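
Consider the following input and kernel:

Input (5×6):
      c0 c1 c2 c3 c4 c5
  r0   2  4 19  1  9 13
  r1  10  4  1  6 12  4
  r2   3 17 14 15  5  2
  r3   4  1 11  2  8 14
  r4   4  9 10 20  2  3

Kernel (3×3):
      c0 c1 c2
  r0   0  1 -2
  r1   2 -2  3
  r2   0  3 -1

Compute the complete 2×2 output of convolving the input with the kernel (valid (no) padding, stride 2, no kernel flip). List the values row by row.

Output[0,0]: The receptive field on the input at this output position is [2 4 19 / 10 4 1 / 3 17 14]. Elementwise product with the kernel and sum: 4·1 + 19·-2 + 10·2 + 4·-2 + 1·3 + 17·3 + 14·-1.
Output[0,1]: The receptive field on the input at this output position is [19 1 9 / 1 6 12 / 14 15 5]. Elementwise product with the kernel and sum: 1·1 + 9·-2 + 1·2 + 6·-2 + 12·3 + 15·3 + 5·-1.

18 49
45 105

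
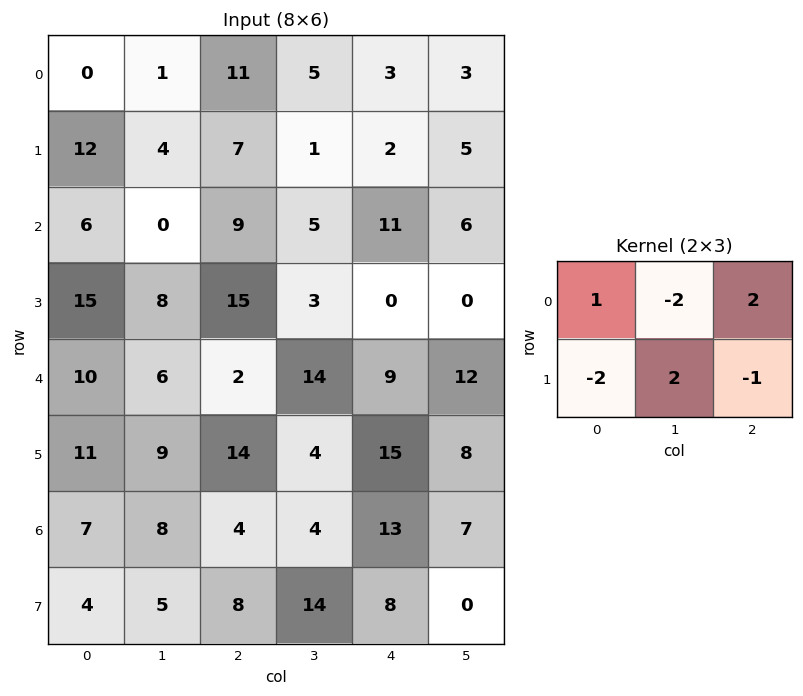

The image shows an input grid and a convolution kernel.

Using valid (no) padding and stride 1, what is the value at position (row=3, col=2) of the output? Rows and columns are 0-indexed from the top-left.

The receptive field on the input at this output position is [15 3 0 / 2 14 9]. Elementwise product with the kernel and sum: 15·1 + 3·-2 + 0·2 + 2·-2 + 14·2 + 9·-1.

24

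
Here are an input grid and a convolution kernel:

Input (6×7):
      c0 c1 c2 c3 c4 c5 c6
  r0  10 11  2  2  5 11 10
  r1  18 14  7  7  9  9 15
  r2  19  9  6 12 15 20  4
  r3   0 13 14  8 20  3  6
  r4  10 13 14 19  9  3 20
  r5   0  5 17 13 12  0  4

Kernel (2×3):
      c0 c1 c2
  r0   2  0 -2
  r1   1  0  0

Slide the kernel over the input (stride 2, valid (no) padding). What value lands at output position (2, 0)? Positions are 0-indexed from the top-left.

-8

The receptive field on the input at this output position is [10 13 14 / 0 5 17]. Elementwise product with the kernel and sum: 10·2 + 14·-2 + 0·1.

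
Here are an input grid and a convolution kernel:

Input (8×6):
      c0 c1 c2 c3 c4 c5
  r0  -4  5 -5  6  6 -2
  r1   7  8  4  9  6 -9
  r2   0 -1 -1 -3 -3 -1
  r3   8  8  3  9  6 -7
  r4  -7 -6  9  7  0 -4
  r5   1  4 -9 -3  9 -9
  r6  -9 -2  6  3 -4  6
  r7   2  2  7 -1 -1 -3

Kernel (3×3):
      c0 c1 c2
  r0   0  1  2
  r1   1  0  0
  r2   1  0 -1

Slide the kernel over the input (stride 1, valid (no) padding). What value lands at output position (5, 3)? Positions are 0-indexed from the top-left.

-4

The receptive field on the input at this output position is [-3 9 -9 / 3 -4 6 / -1 -1 -3]. Elementwise product with the kernel and sum: 9·1 + -9·2 + 3·1 + -1·1 + -3·-1.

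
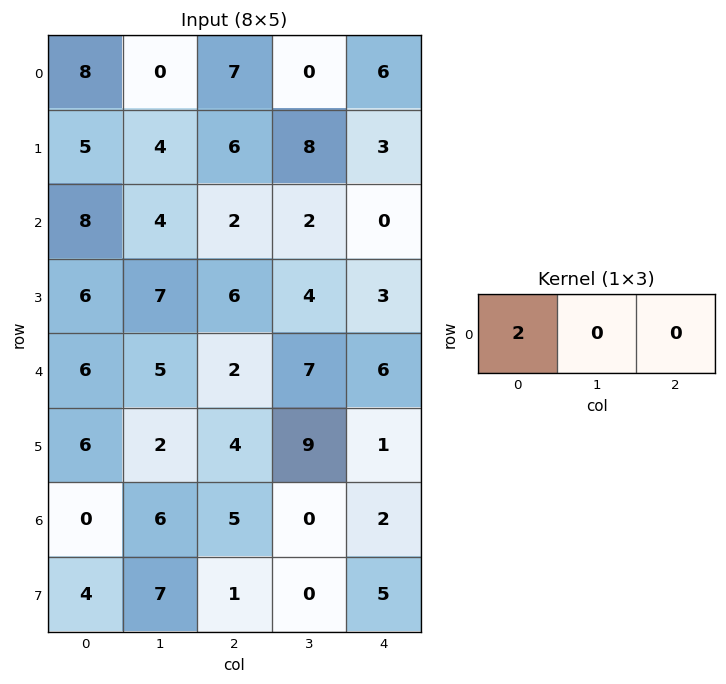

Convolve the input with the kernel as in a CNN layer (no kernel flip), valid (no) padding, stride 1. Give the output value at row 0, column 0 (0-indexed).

The receptive field on the input at this output position is [8 0 7]. Elementwise product with the kernel and sum: 8·2.

16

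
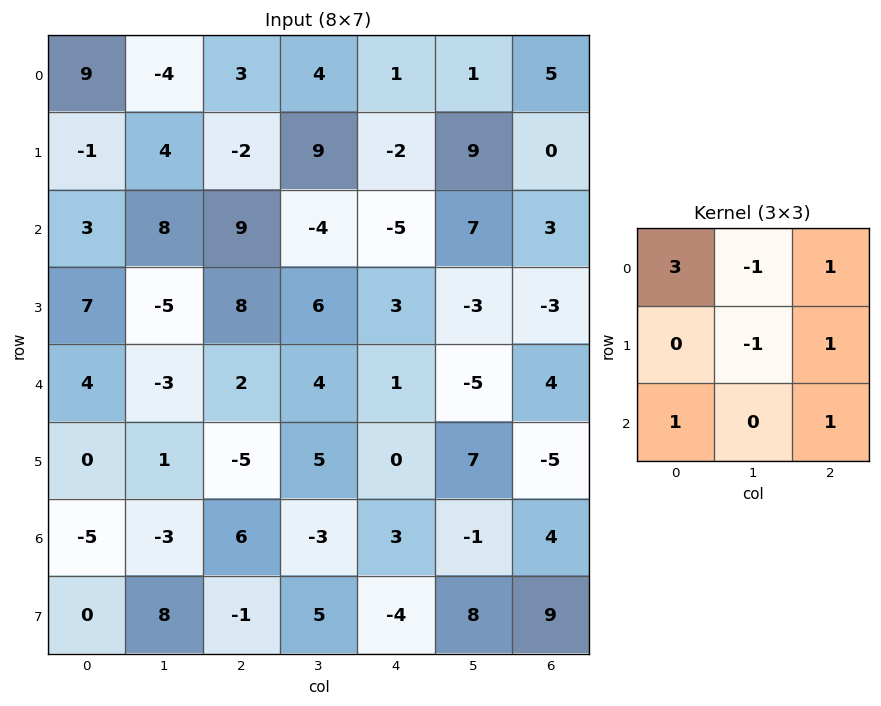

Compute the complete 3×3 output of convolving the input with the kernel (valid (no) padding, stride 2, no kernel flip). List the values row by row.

40 -1 -4
29 26 -14
12 7 7

Output[0,0]: The receptive field on the input at this output position is [9 -4 3 / -1 4 -2 / 3 8 9]. Elementwise product with the kernel and sum: 9·3 + -4·-1 + 3·1 + 4·-1 + -2·1 + 3·1 + 9·1.
Output[0,1]: The receptive field on the input at this output position is [3 4 1 / -2 9 -2 / 9 -4 -5]. Elementwise product with the kernel and sum: 3·3 + 4·-1 + 1·1 + 9·-1 + -2·1 + 9·1 + -5·1.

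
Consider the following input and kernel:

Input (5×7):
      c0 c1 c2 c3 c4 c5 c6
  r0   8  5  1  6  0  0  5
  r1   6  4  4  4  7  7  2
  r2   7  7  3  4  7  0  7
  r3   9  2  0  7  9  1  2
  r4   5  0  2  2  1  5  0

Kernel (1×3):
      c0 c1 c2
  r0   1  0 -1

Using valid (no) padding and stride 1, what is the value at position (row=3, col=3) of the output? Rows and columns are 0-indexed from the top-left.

6

The receptive field on the input at this output position is [7 9 1]. Elementwise product with the kernel and sum: 7·1 + 1·-1.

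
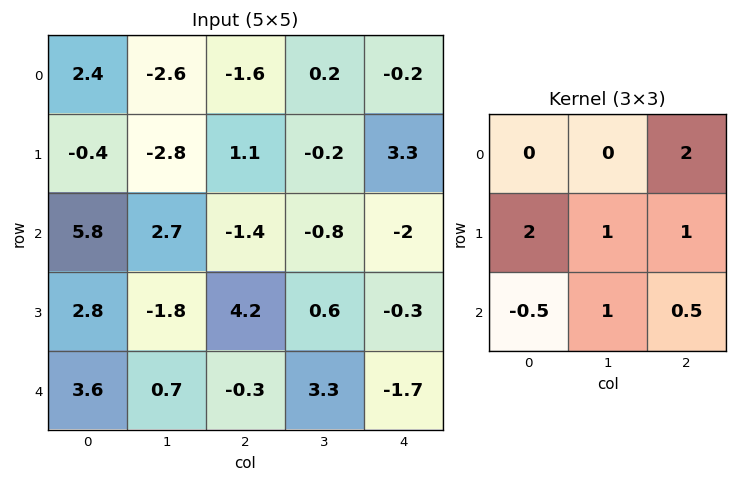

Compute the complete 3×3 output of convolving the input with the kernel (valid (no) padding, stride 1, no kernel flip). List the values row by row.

-6.6 -7.45 3.8
14 8.2 -0.65
3.95 0.6 7.3

Output[0,0]: The receptive field on the input at this output position is [2.4 -2.6 -1.6 / -0.4 -2.8 1.1 / 5.8 2.7 -1.4]. Elementwise product with the kernel and sum: -1.6·2 + -0.4·2 + -2.8·1 + 1.1·1 + 5.8·-0.5 + 2.7·1 + -1.4·0.5.
Output[0,1]: The receptive field on the input at this output position is [-2.6 -1.6 0.2 / -2.8 1.1 -0.2 / 2.7 -1.4 -0.8]. Elementwise product with the kernel and sum: 0.2·2 + -2.8·2 + 1.1·1 + -0.2·1 + 2.7·-0.5 + -1.4·1 + -0.8·0.5.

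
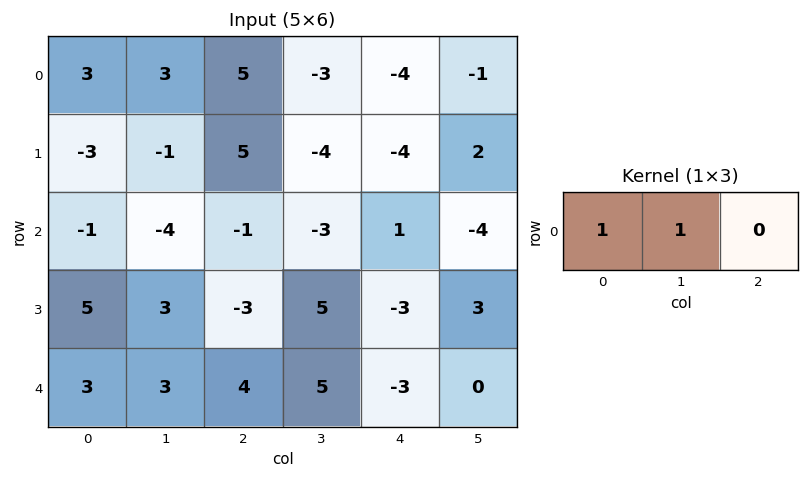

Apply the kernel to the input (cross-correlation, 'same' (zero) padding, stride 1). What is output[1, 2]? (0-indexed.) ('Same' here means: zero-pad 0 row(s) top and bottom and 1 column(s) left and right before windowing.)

The receptive field on the zero-padded input at this output position is [-1 5 -4]. Elementwise product with the kernel and sum: -1·1 + 5·1.

4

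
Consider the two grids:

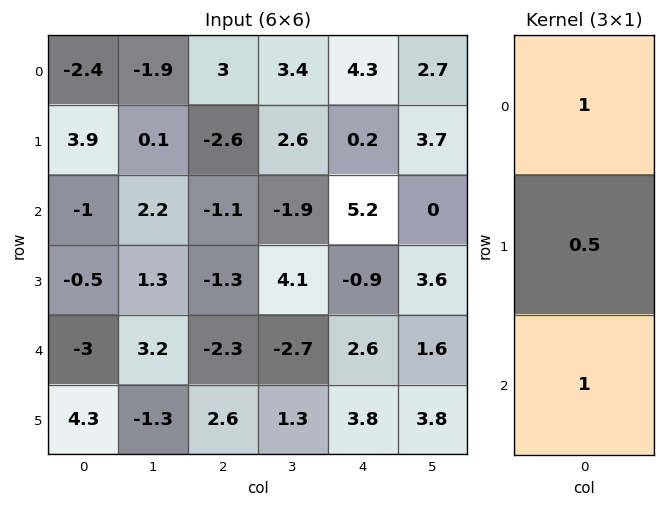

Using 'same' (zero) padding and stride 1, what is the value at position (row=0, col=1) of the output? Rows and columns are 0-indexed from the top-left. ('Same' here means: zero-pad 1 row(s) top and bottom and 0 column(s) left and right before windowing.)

The receptive field on the zero-padded input at this output position is [0 / -1.9 / 0.1]. Elementwise product with the kernel and sum: 0·1 + -1.9·0.5 + 0.1·1.

-0.85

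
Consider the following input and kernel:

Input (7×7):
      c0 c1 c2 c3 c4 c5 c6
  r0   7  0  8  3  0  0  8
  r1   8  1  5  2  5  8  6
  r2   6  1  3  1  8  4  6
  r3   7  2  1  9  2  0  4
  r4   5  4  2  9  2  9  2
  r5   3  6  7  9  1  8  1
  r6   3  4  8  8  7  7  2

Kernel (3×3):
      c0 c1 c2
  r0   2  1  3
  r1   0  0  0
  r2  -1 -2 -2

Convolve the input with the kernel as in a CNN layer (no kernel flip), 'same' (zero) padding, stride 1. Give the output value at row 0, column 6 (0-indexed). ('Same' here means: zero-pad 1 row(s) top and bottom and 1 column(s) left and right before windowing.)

The receptive field on the zero-padded input at this output position is [0 0 0 / 0 8 0 / 8 6 0]. Elementwise product with the kernel and sum: 0·2 + 0·1 + 0·3 + 8·-1 + 6·-2 + 0·-2.

-20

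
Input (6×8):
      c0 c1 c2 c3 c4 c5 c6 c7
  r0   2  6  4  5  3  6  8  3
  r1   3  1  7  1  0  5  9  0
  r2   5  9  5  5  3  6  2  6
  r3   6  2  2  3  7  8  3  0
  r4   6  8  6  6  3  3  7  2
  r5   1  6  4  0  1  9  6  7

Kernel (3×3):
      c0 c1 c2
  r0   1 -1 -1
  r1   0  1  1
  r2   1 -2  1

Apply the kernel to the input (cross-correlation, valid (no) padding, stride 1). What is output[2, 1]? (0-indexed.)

The receptive field on the input at this output position is [9 5 5 / 2 2 3 / 8 6 6]. Elementwise product with the kernel and sum: 9·1 + 5·-1 + 5·-1 + 2·1 + 3·1 + 8·1 + 6·-2 + 6·1.

6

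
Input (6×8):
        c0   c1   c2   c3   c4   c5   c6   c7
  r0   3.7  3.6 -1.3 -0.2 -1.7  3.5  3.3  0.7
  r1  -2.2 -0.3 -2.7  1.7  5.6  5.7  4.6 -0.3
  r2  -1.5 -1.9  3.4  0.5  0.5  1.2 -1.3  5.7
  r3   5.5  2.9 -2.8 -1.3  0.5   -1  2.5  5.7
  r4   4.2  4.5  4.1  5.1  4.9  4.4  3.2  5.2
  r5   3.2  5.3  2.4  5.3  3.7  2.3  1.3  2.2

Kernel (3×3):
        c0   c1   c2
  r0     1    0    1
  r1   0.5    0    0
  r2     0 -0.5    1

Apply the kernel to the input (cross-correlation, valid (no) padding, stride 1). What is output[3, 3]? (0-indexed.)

The receptive field on the input at this output position is [-1.3 0.5 -1 / 5.1 4.9 4.4 / 5.3 3.7 2.3]. Elementwise product with the kernel and sum: -1.3·1 + -1·1 + 5.1·0.5 + 3.7·-0.5 + 2.3·1.

0.7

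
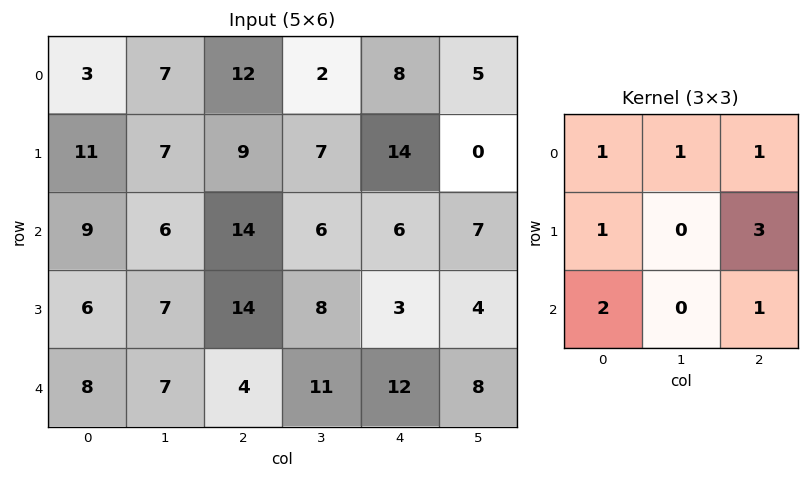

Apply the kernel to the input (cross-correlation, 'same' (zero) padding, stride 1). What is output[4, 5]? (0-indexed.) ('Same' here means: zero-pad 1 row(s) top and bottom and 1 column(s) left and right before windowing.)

19

The receptive field on the zero-padded input at this output position is [3 4 0 / 12 8 0 / 0 0 0]. Elementwise product with the kernel and sum: 3·1 + 4·1 + 0·1 + 12·1 + 0·3 + 0·2 + 0·1.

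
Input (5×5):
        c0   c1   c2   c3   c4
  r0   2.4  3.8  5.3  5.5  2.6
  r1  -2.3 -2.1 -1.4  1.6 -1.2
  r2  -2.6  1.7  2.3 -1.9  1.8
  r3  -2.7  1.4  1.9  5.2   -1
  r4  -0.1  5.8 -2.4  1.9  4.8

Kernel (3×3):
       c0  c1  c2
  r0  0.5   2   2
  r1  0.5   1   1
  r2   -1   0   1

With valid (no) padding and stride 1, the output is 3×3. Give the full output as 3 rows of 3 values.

19.65 19.05 18.05
-0.85 4.4 -1.75
6.35 5.55 13.3

Output[0,0]: The receptive field on the input at this output position is [2.4 3.8 5.3 / -2.3 -2.1 -1.4 / -2.6 1.7 2.3]. Elementwise product with the kernel and sum: 2.4·0.5 + 3.8·2 + 5.3·2 + -2.3·0.5 + -2.1·1 + -1.4·1 + -2.6·-1 + 2.3·1.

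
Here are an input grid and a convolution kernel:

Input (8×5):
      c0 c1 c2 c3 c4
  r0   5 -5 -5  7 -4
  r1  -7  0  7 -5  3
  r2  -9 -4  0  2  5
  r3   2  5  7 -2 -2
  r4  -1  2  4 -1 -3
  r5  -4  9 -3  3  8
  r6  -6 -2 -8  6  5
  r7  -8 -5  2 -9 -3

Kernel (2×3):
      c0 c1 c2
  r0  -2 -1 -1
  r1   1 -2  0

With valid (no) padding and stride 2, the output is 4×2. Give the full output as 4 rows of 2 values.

Output[0,0]: The receptive field on the input at this output position is [5 -5 -5 / -7 0 7]. Elementwise product with the kernel and sum: 5·-2 + -5·-1 + -5·-1 + -7·1 + 0·-2.
Output[0,1]: The receptive field on the input at this output position is [-5 7 -4 / 7 -5 3]. Elementwise product with the kernel and sum: -5·-2 + 7·-1 + -4·-1 + 7·1 + -5·-2.

-7 24
14 4
-26 -13
24 25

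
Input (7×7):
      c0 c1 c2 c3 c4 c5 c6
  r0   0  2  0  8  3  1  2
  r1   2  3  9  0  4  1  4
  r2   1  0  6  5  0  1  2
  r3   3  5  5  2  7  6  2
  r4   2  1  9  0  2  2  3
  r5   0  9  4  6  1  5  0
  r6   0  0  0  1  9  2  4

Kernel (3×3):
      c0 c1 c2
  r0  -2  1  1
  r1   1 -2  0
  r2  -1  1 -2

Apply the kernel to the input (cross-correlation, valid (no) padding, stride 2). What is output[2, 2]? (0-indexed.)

The receptive field on the input at this output position is [2 2 3 / 1 5 0 / 9 2 4]. Elementwise product with the kernel and sum: 2·-2 + 2·1 + 3·1 + 1·1 + 5·-2 + 9·-1 + 2·1 + 4·-2.

-23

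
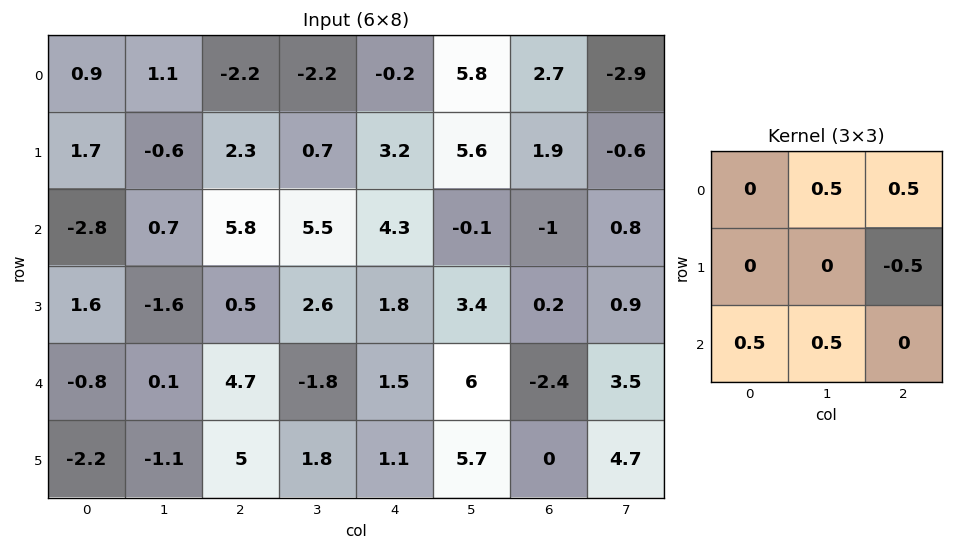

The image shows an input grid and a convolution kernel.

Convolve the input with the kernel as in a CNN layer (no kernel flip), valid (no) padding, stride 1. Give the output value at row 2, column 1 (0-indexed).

6.75

The receptive field on the input at this output position is [0.7 5.8 5.5 / -1.6 0.5 2.6 / 0.1 4.7 -1.8]. Elementwise product with the kernel and sum: 5.8·0.5 + 5.5·0.5 + 2.6·-0.5 + 0.1·0.5 + 4.7·0.5.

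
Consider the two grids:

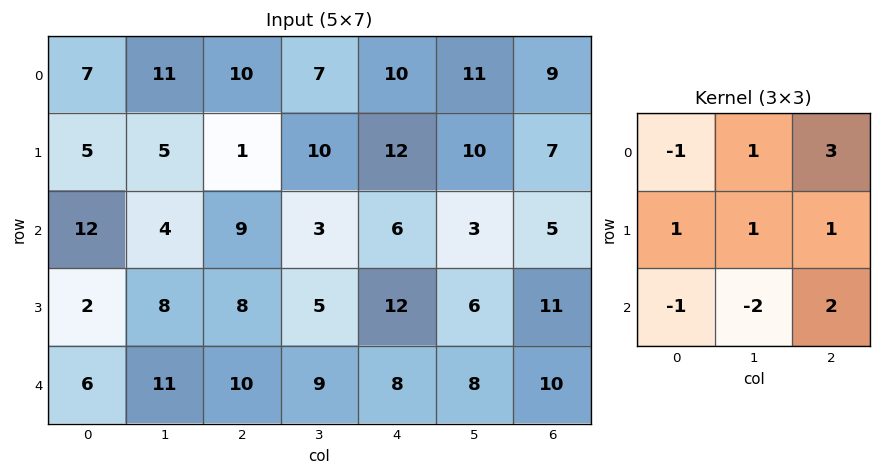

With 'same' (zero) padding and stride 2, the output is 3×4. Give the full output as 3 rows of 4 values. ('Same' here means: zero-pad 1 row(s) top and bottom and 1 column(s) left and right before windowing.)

18 41 14 -4
48 28 27 -23
43 45 50 23

Output[0,0]: The receptive field on the zero-padded input at this output position is [0 0 0 / 0 7 11 / 0 5 5]. Elementwise product with the kernel and sum: 0·-1 + 0·1 + 0·3 + 0·1 + 7·1 + 11·1 + 0·-1 + 5·-2 + 5·2.
Output[0,1]: The receptive field on the zero-padded input at this output position is [0 0 0 / 11 10 7 / 5 1 10]. Elementwise product with the kernel and sum: 0·-1 + 0·1 + 0·3 + 11·1 + 10·1 + 7·1 + 5·-1 + 1·-2 + 10·2.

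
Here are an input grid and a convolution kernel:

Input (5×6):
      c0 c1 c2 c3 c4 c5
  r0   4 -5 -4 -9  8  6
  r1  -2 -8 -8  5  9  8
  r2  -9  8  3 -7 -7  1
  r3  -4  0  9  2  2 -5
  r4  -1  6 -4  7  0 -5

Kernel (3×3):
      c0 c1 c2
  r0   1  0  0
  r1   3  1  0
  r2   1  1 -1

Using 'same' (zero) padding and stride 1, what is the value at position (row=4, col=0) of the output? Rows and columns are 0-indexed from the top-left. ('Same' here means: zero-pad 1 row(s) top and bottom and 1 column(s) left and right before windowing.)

-1

The receptive field on the zero-padded input at this output position is [0 -4 0 / 0 -1 6 / 0 0 0]. Elementwise product with the kernel and sum: 0·1 + 0·3 + -1·1 + 0·1 + 0·1 + 0·-1.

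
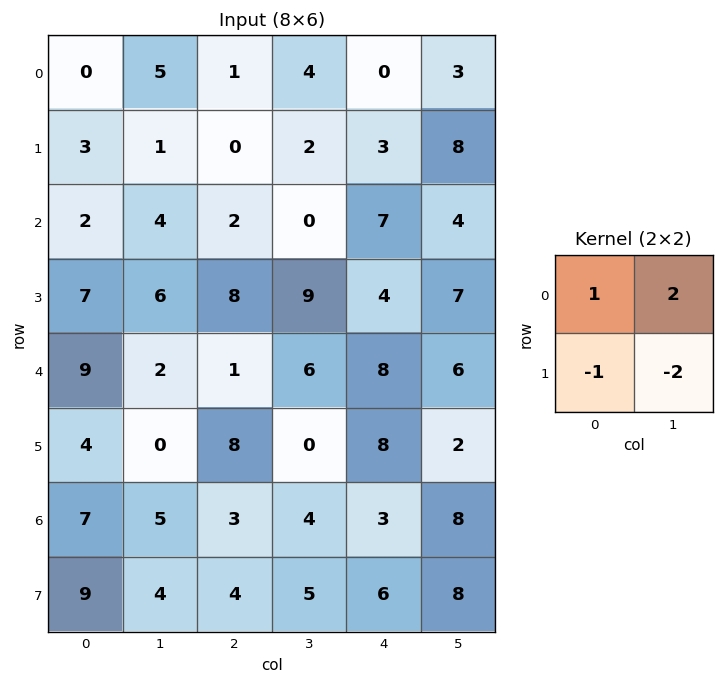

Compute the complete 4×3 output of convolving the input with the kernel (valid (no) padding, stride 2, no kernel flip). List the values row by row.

5 5 -13
-9 -24 -3
9 5 8
0 -3 -3

Output[0,0]: The receptive field on the input at this output position is [0 5 / 3 1]. Elementwise product with the kernel and sum: 0·1 + 5·2 + 3·-1 + 1·-2.
Output[0,1]: The receptive field on the input at this output position is [1 4 / 0 2]. Elementwise product with the kernel and sum: 1·1 + 4·2 + 0·-1 + 2·-2.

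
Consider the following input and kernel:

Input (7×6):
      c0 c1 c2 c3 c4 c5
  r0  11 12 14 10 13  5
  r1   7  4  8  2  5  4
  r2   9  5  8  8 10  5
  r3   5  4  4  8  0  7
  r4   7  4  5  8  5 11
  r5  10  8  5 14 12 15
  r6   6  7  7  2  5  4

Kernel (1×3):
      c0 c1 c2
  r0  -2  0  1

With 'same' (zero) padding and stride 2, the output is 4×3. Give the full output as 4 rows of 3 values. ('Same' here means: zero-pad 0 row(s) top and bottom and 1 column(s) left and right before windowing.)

12 -14 -15
5 -2 -11
4 0 -5
7 -12 0

Output[0,0]: The receptive field on the zero-padded input at this output position is [0 11 12]. Elementwise product with the kernel and sum: 0·-2 + 12·1.
Output[0,1]: The receptive field on the zero-padded input at this output position is [12 14 10]. Elementwise product with the kernel and sum: 12·-2 + 10·1.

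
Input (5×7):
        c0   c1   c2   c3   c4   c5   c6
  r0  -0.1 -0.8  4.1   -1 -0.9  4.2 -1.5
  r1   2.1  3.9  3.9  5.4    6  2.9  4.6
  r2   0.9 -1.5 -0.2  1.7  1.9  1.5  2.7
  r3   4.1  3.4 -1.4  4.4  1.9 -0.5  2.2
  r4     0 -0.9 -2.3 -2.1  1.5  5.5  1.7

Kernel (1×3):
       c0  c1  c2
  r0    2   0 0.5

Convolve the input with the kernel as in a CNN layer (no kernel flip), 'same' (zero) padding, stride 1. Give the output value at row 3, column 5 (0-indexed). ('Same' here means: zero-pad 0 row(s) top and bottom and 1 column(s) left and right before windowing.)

The receptive field on the zero-padded input at this output position is [1.9 -0.5 2.2]. Elementwise product with the kernel and sum: 1.9·2 + 2.2·0.5.

4.9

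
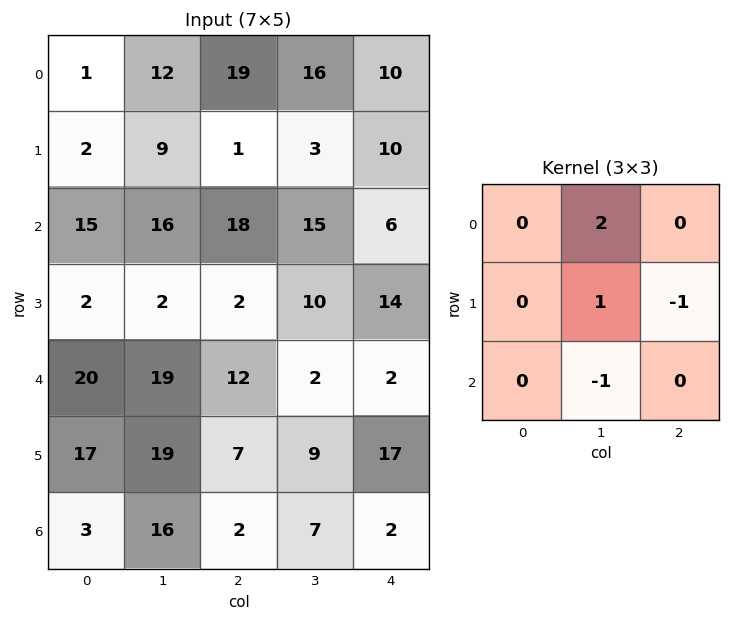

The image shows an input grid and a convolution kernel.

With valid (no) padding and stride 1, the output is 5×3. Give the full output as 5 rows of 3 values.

16 18 10
14 3 5
13 16 24
-8 7 11
34 20 -11

Output[0,0]: The receptive field on the input at this output position is [1 12 19 / 2 9 1 / 15 16 18]. Elementwise product with the kernel and sum: 12·2 + 9·1 + 1·-1 + 16·-1.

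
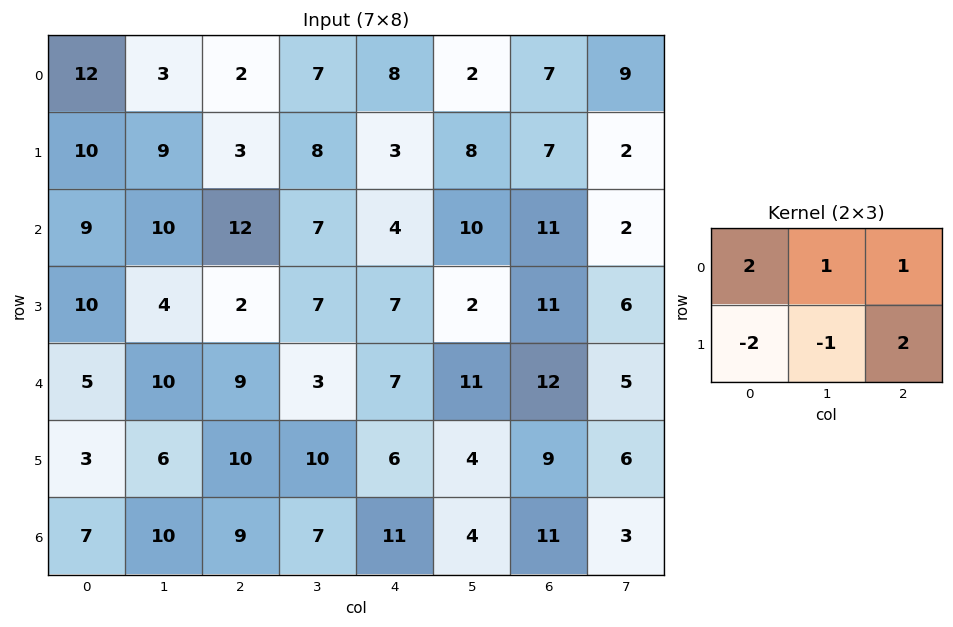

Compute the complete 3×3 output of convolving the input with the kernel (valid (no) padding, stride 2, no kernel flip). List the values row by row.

Output[0,0]: The receptive field on the input at this output position is [12 3 2 / 10 9 3]. Elementwise product with the kernel and sum: 12·2 + 3·1 + 2·1 + 10·-2 + 9·-1 + 3·2.
Output[0,1]: The receptive field on the input at this output position is [2 7 8 / 3 8 3]. Elementwise product with the kernel and sum: 2·2 + 7·1 + 8·1 + 3·-2 + 8·-1 + 3·2.

6 11 25
20 38 35
37 10 39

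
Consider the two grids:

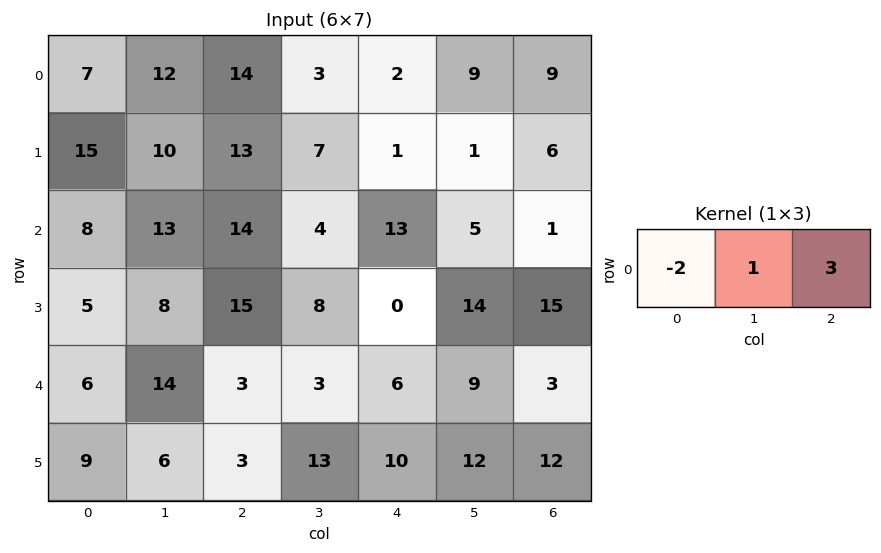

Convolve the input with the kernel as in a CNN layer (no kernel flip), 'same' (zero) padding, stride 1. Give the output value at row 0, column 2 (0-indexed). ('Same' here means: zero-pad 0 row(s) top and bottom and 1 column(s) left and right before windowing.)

-1

The receptive field on the zero-padded input at this output position is [12 14 3]. Elementwise product with the kernel and sum: 12·-2 + 14·1 + 3·3.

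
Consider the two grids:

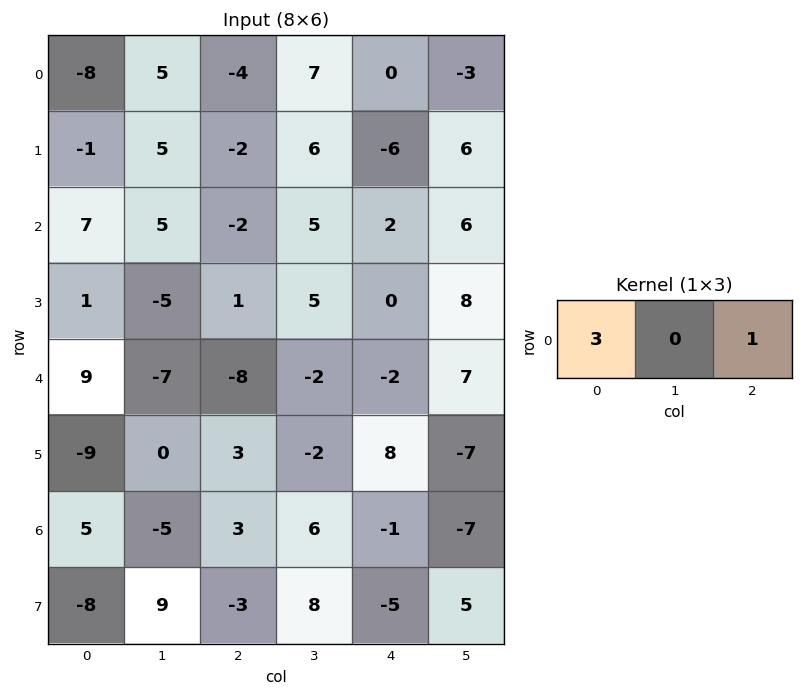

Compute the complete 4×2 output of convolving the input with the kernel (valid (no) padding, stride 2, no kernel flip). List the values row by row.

Output[0,0]: The receptive field on the input at this output position is [-8 5 -4]. Elementwise product with the kernel and sum: -8·3 + -4·1.

-28 -12
19 -4
19 -26
18 8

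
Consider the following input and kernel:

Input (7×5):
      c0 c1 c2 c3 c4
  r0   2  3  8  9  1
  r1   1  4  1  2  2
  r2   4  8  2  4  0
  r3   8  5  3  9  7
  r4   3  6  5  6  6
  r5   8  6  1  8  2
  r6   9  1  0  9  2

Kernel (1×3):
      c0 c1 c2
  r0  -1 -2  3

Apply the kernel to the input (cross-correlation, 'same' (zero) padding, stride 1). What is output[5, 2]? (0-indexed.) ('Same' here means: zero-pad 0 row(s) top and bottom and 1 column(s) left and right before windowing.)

16

The receptive field on the zero-padded input at this output position is [6 1 8]. Elementwise product with the kernel and sum: 6·-1 + 1·-2 + 8·3.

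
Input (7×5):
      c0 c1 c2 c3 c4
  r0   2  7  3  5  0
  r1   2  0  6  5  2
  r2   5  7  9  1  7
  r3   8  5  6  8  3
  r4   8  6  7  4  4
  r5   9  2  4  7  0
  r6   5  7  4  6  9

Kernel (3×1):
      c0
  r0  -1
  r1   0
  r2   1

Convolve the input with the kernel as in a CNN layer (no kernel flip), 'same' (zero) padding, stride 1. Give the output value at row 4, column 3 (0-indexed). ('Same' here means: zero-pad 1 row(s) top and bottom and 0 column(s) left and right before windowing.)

-1

The receptive field on the zero-padded input at this output position is [8 / 4 / 7]. Elementwise product with the kernel and sum: 8·-1 + 7·1.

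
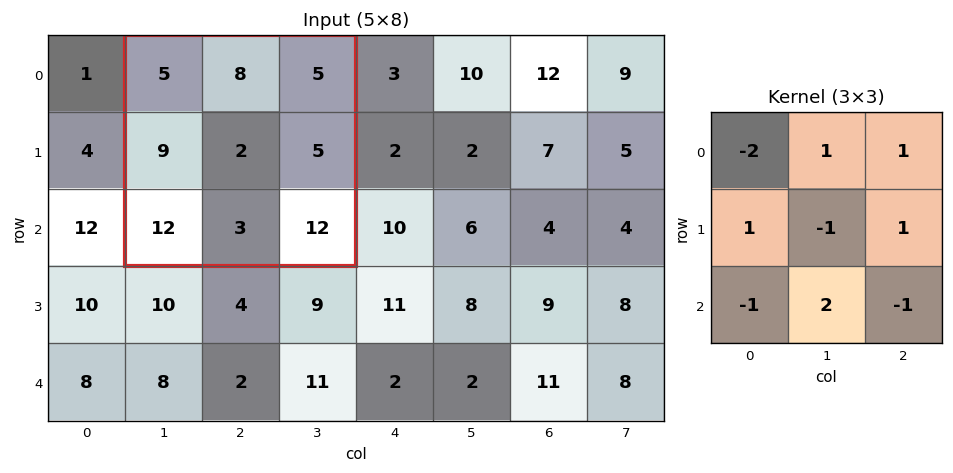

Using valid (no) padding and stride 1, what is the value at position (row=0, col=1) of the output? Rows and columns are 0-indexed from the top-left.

-3

The receptive field on the input at this output position is [5 8 5 / 9 2 5 / 12 3 12]. Elementwise product with the kernel and sum: 5·-2 + 8·1 + 5·1 + 9·1 + 2·-1 + 5·1 + 12·-1 + 3·2 + 12·-1.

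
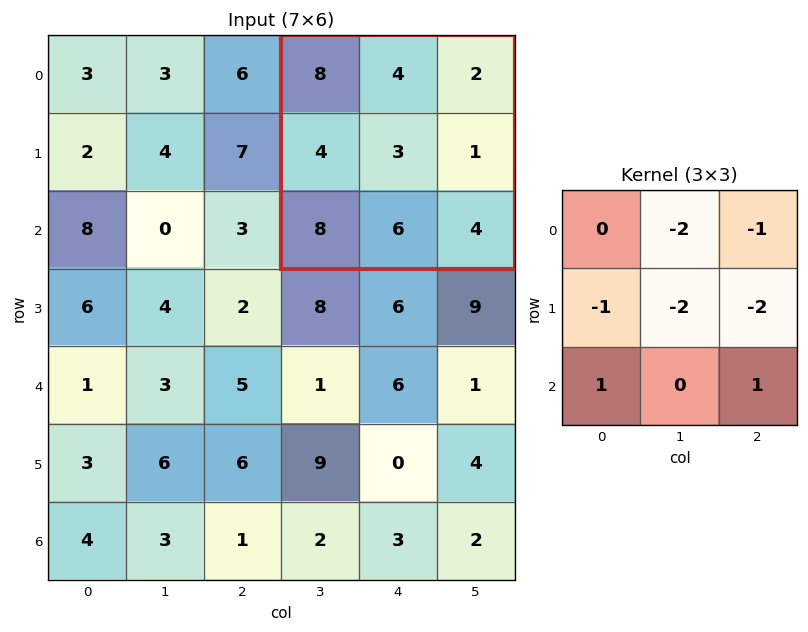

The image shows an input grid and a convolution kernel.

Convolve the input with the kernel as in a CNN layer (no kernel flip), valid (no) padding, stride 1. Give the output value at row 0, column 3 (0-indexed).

The receptive field on the input at this output position is [8 4 2 / 4 3 1 / 8 6 4]. Elementwise product with the kernel and sum: 4·-2 + 2·-1 + 4·-1 + 3·-2 + 1·-2 + 8·1 + 4·1.

-10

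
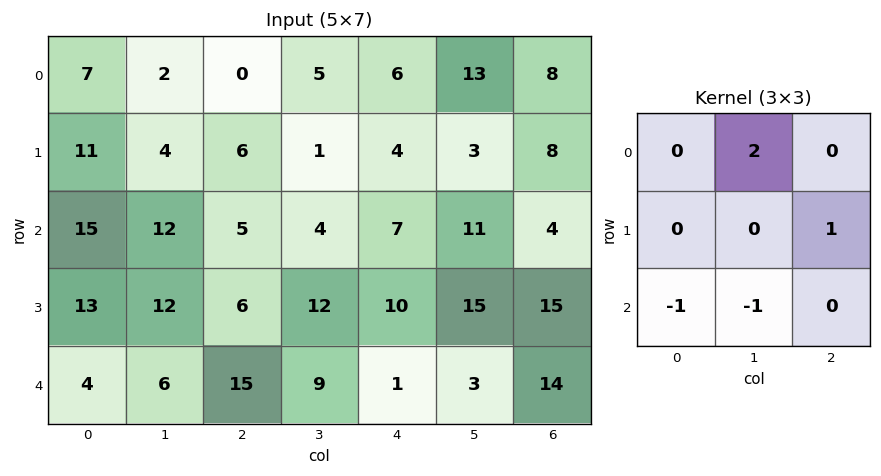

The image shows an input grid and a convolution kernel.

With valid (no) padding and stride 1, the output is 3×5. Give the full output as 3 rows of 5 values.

-17 -16 5 4 16
-12 -2 -9 -3 -15
20 1 -6 19 33

Output[0,0]: The receptive field on the input at this output position is [7 2 0 / 11 4 6 / 15 12 5]. Elementwise product with the kernel and sum: 2·2 + 6·1 + 15·-1 + 12·-1.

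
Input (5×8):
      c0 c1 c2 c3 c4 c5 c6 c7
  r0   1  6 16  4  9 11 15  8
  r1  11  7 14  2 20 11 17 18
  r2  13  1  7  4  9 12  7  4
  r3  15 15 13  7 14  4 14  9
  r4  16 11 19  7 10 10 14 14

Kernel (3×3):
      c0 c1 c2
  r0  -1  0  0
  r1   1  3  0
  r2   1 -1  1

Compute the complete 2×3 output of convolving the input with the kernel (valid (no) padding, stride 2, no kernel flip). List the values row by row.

Output[0,0]: The receptive field on the input at this output position is [1 6 16 / 11 7 14 / 13 1 7]. Elementwise product with the kernel and sum: 1·-1 + 11·1 + 7·3 + 13·1 + 1·-1 + 7·1.
Output[0,1]: The receptive field on the input at this output position is [16 4 9 / 14 2 20 / 7 4 9]. Elementwise product with the kernel and sum: 16·-1 + 14·1 + 2·3 + 7·1 + 4·-1 + 9·1.

50 16 48
71 49 31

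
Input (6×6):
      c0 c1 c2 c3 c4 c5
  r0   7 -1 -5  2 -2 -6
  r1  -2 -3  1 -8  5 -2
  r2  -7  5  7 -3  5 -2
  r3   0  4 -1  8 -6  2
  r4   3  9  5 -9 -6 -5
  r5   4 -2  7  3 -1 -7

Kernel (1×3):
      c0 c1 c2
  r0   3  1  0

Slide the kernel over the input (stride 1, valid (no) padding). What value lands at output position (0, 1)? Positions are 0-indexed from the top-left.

-8

The receptive field on the input at this output position is [-1 -5 2]. Elementwise product with the kernel and sum: -1·3 + -5·1.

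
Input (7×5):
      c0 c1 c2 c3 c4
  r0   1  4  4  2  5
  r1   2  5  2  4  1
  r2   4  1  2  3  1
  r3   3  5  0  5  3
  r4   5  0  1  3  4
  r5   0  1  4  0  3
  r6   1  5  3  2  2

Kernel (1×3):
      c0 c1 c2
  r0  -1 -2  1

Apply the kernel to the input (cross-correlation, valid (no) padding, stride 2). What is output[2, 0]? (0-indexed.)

The receptive field on the input at this output position is [5 0 1]. Elementwise product with the kernel and sum: 5·-1 + 0·-2 + 1·1.

-4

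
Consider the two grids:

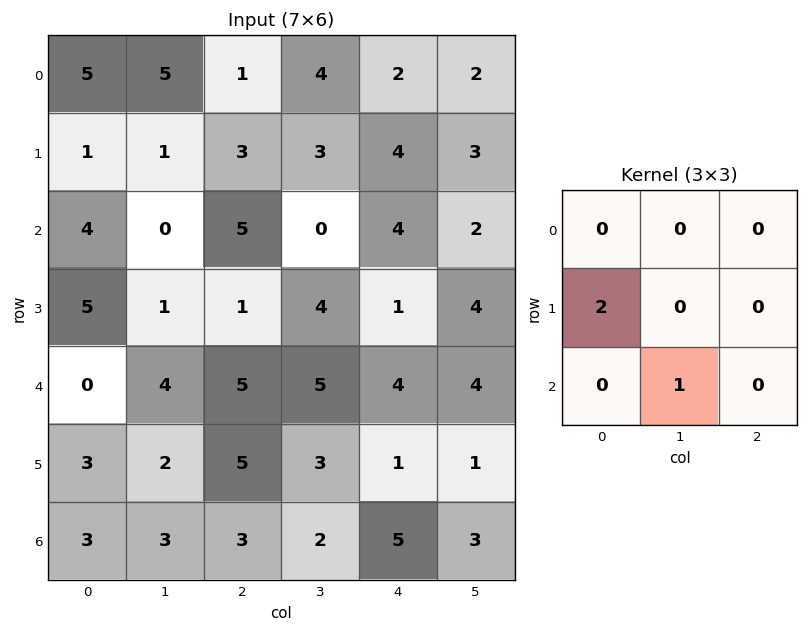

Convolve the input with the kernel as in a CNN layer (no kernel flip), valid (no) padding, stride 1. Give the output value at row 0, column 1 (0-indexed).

The receptive field on the input at this output position is [5 1 4 / 1 3 3 / 0 5 0]. Elementwise product with the kernel and sum: 1·2 + 5·1.

7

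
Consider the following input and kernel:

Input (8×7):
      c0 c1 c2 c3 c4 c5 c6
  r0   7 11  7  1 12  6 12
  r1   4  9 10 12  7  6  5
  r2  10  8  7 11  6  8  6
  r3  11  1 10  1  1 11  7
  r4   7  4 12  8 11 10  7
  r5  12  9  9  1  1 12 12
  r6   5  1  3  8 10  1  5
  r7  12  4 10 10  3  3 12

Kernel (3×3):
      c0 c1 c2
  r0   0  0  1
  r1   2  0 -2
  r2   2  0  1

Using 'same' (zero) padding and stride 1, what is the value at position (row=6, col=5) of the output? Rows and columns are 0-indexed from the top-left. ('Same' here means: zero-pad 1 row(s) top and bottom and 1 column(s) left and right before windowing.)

40

The receptive field on the zero-padded input at this output position is [1 12 12 / 10 1 5 / 3 3 12]. Elementwise product with the kernel and sum: 12·1 + 10·2 + 5·-2 + 3·2 + 12·1.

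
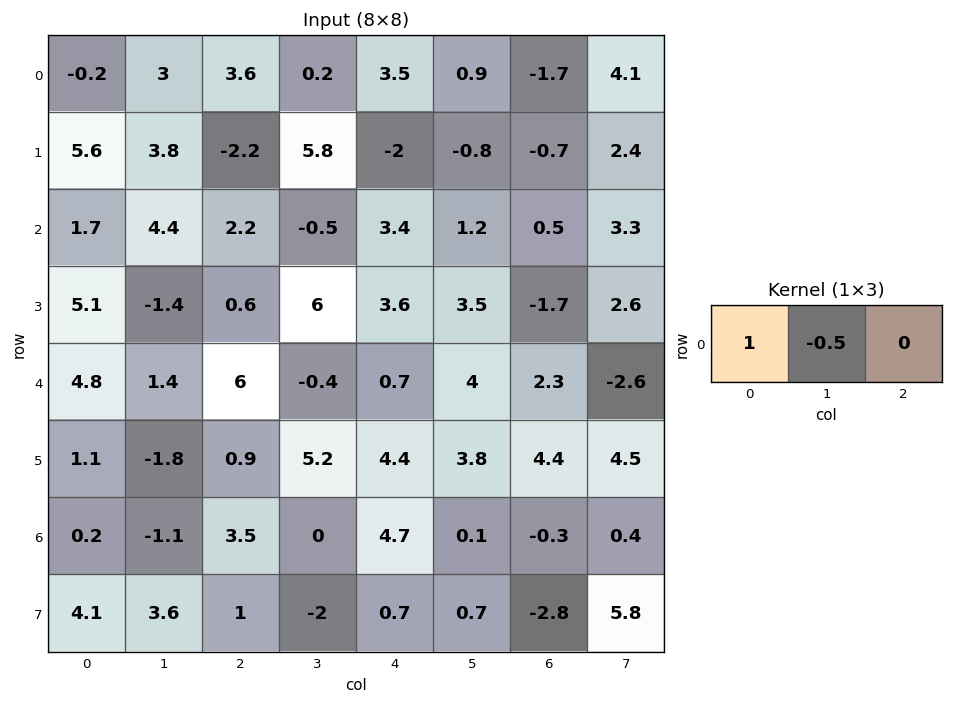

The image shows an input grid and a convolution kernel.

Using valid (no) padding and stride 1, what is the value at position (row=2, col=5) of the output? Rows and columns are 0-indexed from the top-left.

0.95

The receptive field on the input at this output position is [1.2 0.5 3.3]. Elementwise product with the kernel and sum: 1.2·1 + 0.5·-0.5.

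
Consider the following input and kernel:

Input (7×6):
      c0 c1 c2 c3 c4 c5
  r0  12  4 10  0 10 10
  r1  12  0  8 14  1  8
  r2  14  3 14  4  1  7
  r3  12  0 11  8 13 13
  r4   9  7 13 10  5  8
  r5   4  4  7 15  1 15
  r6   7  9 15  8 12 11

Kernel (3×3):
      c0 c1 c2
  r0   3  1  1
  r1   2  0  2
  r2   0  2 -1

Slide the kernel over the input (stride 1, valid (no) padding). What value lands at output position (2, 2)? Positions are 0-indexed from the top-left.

110

The receptive field on the input at this output position is [14 4 1 / 11 8 13 / 13 10 5]. Elementwise product with the kernel and sum: 14·3 + 4·1 + 1·1 + 11·2 + 13·2 + 10·2 + 5·-1.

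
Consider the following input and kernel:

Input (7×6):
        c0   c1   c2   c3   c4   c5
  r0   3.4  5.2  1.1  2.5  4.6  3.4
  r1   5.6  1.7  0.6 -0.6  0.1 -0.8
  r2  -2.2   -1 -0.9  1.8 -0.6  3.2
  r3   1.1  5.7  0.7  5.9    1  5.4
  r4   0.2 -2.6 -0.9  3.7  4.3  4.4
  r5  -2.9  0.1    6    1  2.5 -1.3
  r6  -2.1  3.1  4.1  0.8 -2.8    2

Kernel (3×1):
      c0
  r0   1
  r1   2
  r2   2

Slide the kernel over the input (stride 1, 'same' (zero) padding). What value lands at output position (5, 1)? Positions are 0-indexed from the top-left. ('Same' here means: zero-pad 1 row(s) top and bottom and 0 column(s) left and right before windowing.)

The receptive field on the zero-padded input at this output position is [-2.6 / 0.1 / 3.1]. Elementwise product with the kernel and sum: -2.6·1 + 0.1·2 + 3.1·2.

3.8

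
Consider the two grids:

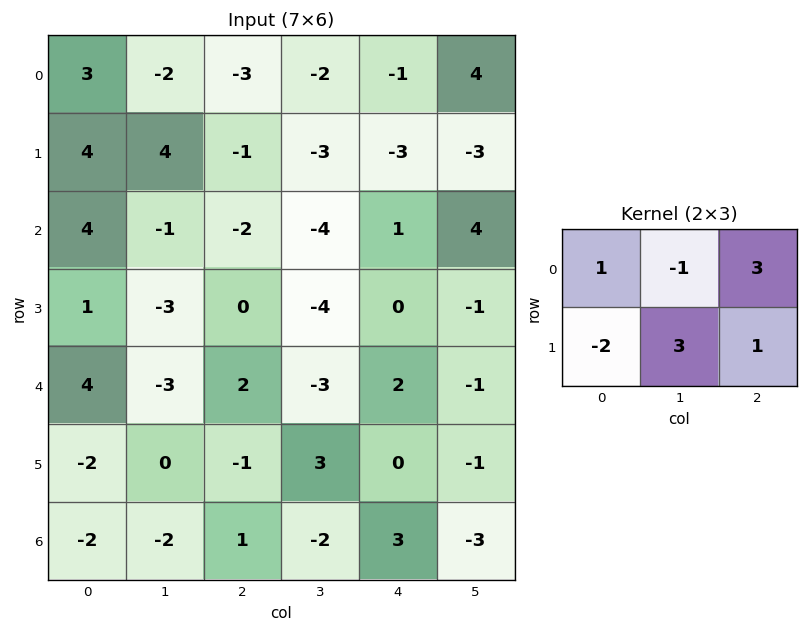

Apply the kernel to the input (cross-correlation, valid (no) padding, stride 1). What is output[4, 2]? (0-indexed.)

22

The receptive field on the input at this output position is [2 -3 2 / -1 3 0]. Elementwise product with the kernel and sum: 2·1 + -3·-1 + 2·3 + -1·-2 + 3·3 + 0·1.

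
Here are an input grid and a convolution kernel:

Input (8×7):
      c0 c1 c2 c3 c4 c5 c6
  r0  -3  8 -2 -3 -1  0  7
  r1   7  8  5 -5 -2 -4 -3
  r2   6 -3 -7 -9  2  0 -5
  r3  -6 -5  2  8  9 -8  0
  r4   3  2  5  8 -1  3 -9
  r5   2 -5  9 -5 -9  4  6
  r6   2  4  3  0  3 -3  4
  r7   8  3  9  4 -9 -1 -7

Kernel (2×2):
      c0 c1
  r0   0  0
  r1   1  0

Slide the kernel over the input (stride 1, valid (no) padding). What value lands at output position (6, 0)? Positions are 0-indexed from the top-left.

The receptive field on the input at this output position is [2 4 / 8 3]. Elementwise product with the kernel and sum: 8·1.

8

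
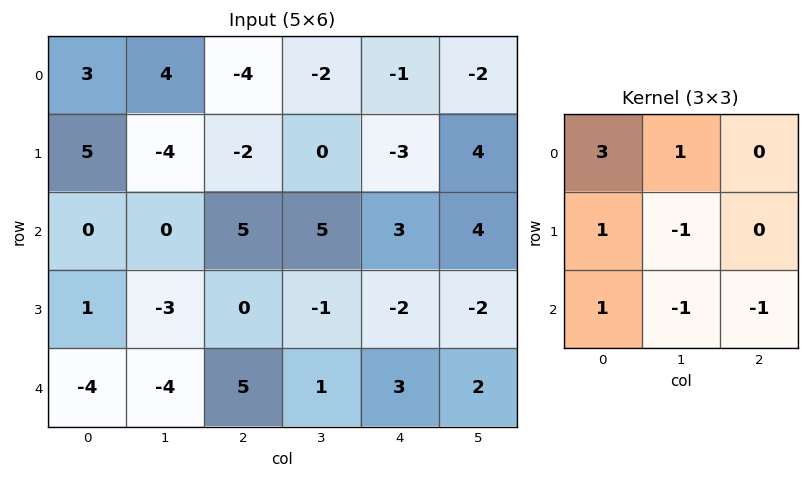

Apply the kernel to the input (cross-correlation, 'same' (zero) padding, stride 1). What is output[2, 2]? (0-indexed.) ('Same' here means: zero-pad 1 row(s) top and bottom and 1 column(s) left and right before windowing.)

-21

The receptive field on the zero-padded input at this output position is [-4 -2 0 / 0 5 5 / -3 0 -1]. Elementwise product with the kernel and sum: -4·3 + -2·1 + 0·1 + 5·-1 + -3·1 + 0·-1 + -1·-1.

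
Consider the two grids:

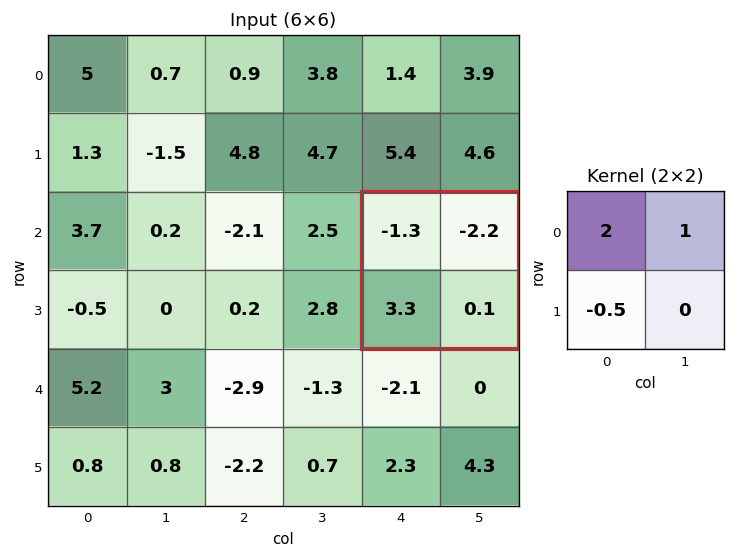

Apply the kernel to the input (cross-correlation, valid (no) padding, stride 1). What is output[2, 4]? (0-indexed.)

The receptive field on the input at this output position is [-1.3 -2.2 / 3.3 0.1]. Elementwise product with the kernel and sum: -1.3·2 + -2.2·1 + 3.3·-0.5.

-6.45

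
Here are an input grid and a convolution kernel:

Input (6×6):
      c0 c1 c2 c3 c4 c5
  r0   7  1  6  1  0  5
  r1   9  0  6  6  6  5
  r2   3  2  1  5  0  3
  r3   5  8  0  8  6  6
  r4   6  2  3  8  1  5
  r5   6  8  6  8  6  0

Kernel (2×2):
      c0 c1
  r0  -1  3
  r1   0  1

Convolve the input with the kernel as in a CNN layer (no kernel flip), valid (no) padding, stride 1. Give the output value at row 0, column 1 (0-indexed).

The receptive field on the input at this output position is [1 6 / 0 6]. Elementwise product with the kernel and sum: 1·-1 + 6·3 + 6·1.

23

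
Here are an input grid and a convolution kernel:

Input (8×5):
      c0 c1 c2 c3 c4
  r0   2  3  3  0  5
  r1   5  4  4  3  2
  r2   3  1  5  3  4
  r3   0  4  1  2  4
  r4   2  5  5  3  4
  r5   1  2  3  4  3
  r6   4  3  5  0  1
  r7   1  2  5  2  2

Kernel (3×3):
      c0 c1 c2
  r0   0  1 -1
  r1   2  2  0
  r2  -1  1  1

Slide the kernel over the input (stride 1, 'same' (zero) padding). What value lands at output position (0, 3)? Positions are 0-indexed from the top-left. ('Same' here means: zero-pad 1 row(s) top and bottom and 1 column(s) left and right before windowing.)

7

The receptive field on the zero-padded input at this output position is [0 0 0 / 3 0 5 / 4 3 2]. Elementwise product with the kernel and sum: 0·1 + 0·-1 + 3·2 + 0·2 + 4·-1 + 3·1 + 2·1.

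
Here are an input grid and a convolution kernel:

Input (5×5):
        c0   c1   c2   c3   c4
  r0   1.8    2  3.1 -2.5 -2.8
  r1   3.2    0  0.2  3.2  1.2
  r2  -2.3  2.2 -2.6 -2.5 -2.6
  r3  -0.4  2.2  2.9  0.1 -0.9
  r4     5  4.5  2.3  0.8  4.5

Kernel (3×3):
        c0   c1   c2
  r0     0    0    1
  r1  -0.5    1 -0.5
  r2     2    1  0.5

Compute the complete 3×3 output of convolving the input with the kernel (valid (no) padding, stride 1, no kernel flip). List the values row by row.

Output[0,0]: The receptive field on the input at this output position is [1.8 2 3.1 / 3.2 0 0.2 / -2.3 2.2 -2.6]. Elementwise product with the kernel and sum: 3.1·1 + 3.2·-0.5 + 0·1 + 0.2·-0.5 + -2.3·2 + 2.2·1 + -2.6·0.5.
Output[0,1]: The receptive field on the input at this output position is [2 3.1 -2.5 / 0 0.2 3.2 / 2.2 -2.6 -2.5]. Elementwise product with the kernel and sum: -2.5·1 + 0·-0.5 + 0.2·1 + 3.2·-0.5 + 2.2·2 + -2.6·1 + -2.5·0.5.

-2.3 -3.35 -9.3
7.7 8.1 6.75
14 10.95 4.15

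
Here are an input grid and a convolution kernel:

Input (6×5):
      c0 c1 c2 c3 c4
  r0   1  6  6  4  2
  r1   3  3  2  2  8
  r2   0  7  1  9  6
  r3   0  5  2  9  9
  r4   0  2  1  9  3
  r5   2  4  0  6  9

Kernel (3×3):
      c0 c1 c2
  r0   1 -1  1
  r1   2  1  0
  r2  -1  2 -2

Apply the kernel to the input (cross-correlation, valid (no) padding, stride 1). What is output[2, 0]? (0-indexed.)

The receptive field on the input at this output position is [0 7 1 / 0 5 2 / 0 2 1]. Elementwise product with the kernel and sum: 0·1 + 7·-1 + 1·1 + 0·2 + 5·1 + 0·-1 + 2·2 + 1·-2.

1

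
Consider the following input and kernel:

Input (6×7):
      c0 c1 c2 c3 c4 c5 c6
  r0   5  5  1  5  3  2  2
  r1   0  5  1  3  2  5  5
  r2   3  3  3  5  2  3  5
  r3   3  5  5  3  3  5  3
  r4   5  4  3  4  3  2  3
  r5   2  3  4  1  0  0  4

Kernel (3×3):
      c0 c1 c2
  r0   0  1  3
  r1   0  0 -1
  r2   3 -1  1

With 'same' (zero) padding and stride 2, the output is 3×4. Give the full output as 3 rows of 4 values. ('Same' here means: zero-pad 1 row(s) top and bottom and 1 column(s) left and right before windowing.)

0 12 10 10
14 18 25 17
15 16 19 -1

Output[0,0]: The receptive field on the zero-padded input at this output position is [0 0 0 / 0 5 5 / 0 0 5]. Elementwise product with the kernel and sum: 0·1 + 0·3 + 5·-1 + 0·3 + 0·-1 + 5·1.
Output[0,1]: The receptive field on the zero-padded input at this output position is [0 0 0 / 5 1 5 / 5 1 3]. Elementwise product with the kernel and sum: 0·1 + 0·3 + 5·-1 + 5·3 + 1·-1 + 3·1.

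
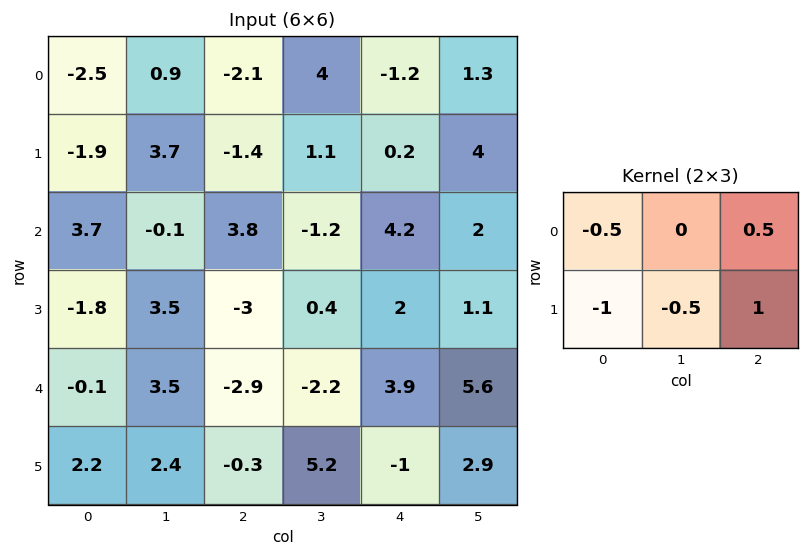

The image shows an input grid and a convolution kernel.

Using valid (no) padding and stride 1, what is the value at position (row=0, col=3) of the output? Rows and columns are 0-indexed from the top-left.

The receptive field on the input at this output position is [4 -1.2 1.3 / 1.1 0.2 4]. Elementwise product with the kernel and sum: 4·-0.5 + 1.3·0.5 + 1.1·-1 + 0.2·-0.5 + 4·1.

1.45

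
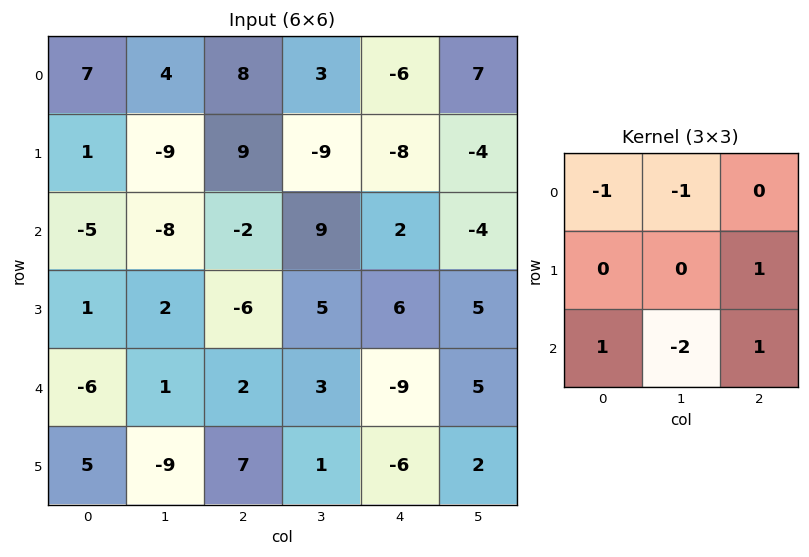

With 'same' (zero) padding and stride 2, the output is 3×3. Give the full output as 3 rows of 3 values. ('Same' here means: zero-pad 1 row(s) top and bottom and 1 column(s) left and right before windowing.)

Output[0,0]: The receptive field on the zero-padded input at this output position is [0 0 0 / 0 7 4 / 0 1 -9]. Elementwise product with the kernel and sum: 0·-1 + 0·-1 + 4·1 + 0·1 + 1·-2 + -9·1.
Output[0,1]: The receptive field on the zero-padded input at this output position is [0 0 0 / 4 8 3 / -9 9 -9]. Elementwise product with the kernel and sum: 0·-1 + 0·-1 + 3·1 + -9·1 + 9·-2 + -9·1.

-7 -33 10
-9 28 11
-19 -15 9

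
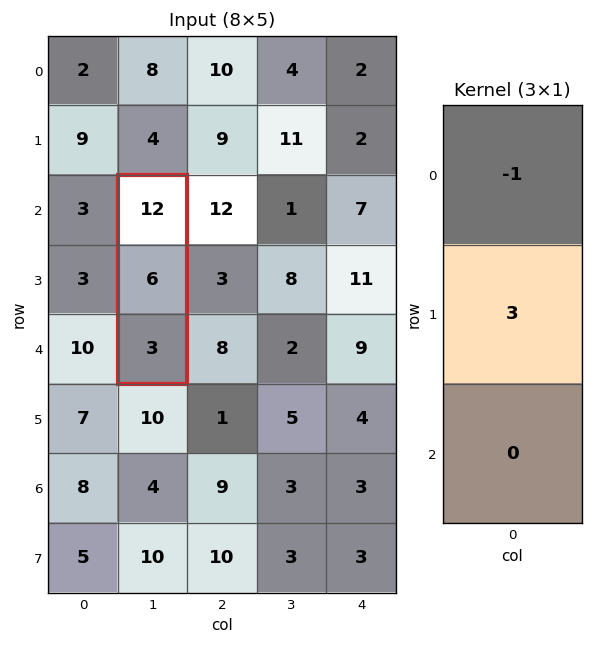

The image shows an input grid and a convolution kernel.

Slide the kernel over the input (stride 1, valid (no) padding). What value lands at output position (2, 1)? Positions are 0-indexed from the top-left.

The receptive field on the input at this output position is [12 / 6 / 3]. Elementwise product with the kernel and sum: 12·-1 + 6·3.

6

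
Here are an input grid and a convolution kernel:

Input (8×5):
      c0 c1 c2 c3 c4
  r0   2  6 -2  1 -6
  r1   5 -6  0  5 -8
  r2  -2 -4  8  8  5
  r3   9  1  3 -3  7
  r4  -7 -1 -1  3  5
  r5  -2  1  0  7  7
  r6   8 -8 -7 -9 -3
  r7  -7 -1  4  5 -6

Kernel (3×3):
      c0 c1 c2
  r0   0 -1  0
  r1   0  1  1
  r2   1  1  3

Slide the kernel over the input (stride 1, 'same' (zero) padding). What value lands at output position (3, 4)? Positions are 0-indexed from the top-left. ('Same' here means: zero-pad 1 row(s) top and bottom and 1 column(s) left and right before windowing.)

The receptive field on the zero-padded input at this output position is [8 5 0 / -3 7 0 / 3 5 0]. Elementwise product with the kernel and sum: 5·-1 + 7·1 + 0·1 + 3·1 + 5·1 + 0·3.

10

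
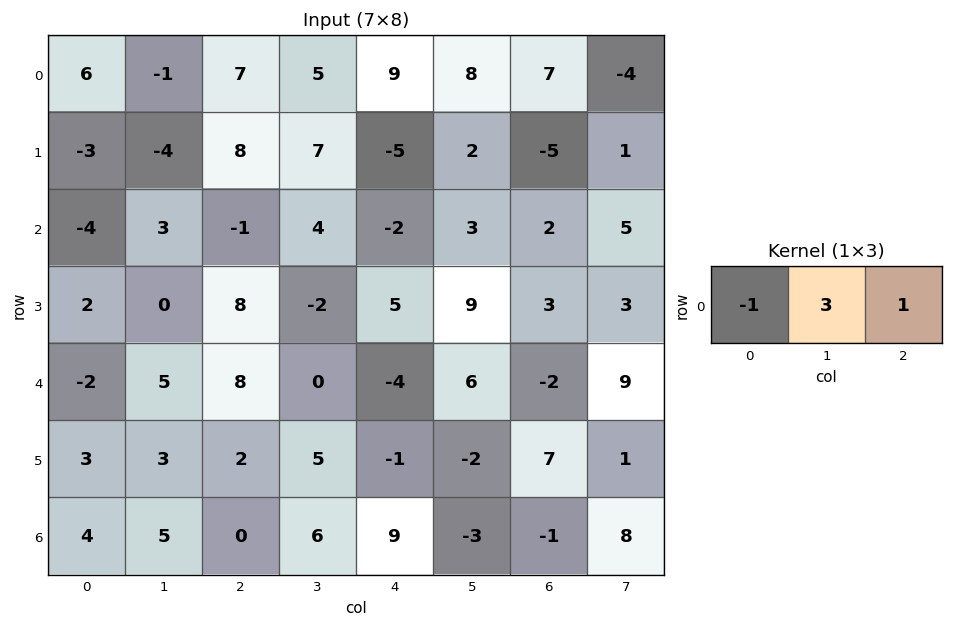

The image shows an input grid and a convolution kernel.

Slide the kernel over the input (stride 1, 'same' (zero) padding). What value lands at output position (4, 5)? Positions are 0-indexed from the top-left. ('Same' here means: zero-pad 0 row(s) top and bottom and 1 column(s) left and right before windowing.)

20

The receptive field on the zero-padded input at this output position is [-4 6 -2]. Elementwise product with the kernel and sum: -4·-1 + 6·3 + -2·1.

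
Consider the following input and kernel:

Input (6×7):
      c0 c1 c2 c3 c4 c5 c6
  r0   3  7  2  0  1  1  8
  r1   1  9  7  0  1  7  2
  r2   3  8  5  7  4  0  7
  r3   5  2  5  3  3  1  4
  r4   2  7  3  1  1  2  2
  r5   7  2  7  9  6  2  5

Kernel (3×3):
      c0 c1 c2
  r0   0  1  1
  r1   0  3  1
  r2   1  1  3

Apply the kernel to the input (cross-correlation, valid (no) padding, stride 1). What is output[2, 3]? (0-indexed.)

The receptive field on the input at this output position is [7 4 0 / 3 3 1 / 1 1 2]. Elementwise product with the kernel and sum: 4·1 + 0·1 + 3·3 + 1·1 + 1·1 + 1·1 + 2·3.

22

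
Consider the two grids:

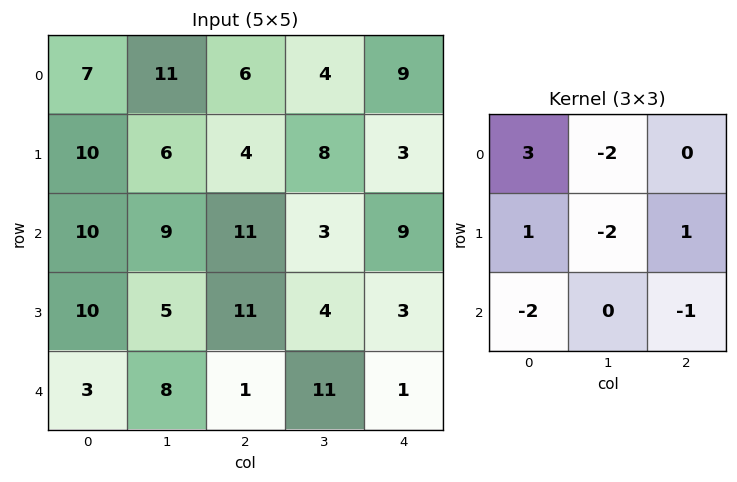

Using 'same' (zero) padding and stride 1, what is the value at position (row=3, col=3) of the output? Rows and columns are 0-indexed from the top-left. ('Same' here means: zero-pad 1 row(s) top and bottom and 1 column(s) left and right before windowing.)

30

The receptive field on the zero-padded input at this output position is [11 3 9 / 11 4 3 / 1 11 1]. Elementwise product with the kernel and sum: 11·3 + 3·-2 + 11·1 + 4·-2 + 3·1 + 1·-2 + 1·-1.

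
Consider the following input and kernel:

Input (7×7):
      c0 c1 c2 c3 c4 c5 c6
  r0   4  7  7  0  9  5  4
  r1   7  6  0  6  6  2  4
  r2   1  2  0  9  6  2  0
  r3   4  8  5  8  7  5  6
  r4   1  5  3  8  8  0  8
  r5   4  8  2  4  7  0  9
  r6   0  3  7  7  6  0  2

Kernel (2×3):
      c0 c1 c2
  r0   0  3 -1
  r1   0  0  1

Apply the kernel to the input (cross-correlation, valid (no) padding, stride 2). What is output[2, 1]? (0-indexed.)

The receptive field on the input at this output position is [3 8 8 / 2 4 7]. Elementwise product with the kernel and sum: 8·3 + 8·-1 + 7·1.

23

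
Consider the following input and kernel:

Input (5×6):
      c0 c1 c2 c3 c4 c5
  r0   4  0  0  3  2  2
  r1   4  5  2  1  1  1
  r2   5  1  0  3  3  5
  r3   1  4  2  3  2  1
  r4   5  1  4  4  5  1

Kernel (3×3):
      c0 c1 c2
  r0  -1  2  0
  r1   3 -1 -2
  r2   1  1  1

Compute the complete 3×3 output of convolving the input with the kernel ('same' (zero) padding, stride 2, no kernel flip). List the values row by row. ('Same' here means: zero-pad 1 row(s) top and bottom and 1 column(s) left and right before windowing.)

Output[0,0]: The receptive field on the zero-padded input at this output position is [0 0 0 / 0 4 0 / 0 4 5]. Elementwise product with the kernel and sum: 0·-1 + 0·2 + 0·3 + 4·-1 + 0·-2 + 0·1 + 4·1 + 5·1.
Output[0,1]: The receptive field on the zero-padded input at this output position is [0 0 0 / 0 0 3 / 5 2 1]. Elementwise product with the kernel and sum: 0·-1 + 0·2 + 0·3 + 0·-1 + 3·-2 + 5·1 + 2·1 + 1·1.

5 2 6
6 5 3
-5 -9 6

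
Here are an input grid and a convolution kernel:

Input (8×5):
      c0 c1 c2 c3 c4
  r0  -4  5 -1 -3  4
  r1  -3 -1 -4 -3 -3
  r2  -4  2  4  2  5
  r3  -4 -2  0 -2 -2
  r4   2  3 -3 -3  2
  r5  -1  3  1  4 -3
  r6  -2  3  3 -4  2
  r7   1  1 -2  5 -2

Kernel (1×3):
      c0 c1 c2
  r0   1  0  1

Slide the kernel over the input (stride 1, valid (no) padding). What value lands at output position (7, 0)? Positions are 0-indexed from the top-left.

-1

The receptive field on the input at this output position is [1 1 -2]. Elementwise product with the kernel and sum: 1·1 + -2·1.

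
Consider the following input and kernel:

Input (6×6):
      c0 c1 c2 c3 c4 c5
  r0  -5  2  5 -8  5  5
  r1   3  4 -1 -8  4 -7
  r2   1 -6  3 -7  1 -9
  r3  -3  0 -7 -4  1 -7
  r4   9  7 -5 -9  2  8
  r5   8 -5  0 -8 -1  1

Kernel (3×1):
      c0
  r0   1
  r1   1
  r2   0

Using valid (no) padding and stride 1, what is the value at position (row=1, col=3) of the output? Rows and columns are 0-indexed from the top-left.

The receptive field on the input at this output position is [-8 / -7 / -4]. Elementwise product with the kernel and sum: -8·1 + -7·1.

-15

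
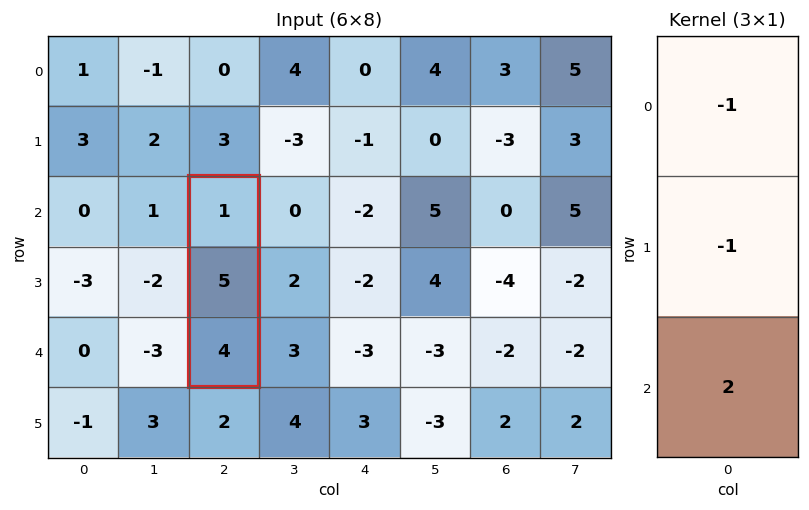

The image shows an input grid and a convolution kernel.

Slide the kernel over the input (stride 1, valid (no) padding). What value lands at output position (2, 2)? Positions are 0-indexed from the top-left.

2

The receptive field on the input at this output position is [1 / 5 / 4]. Elementwise product with the kernel and sum: 1·-1 + 5·-1 + 4·2.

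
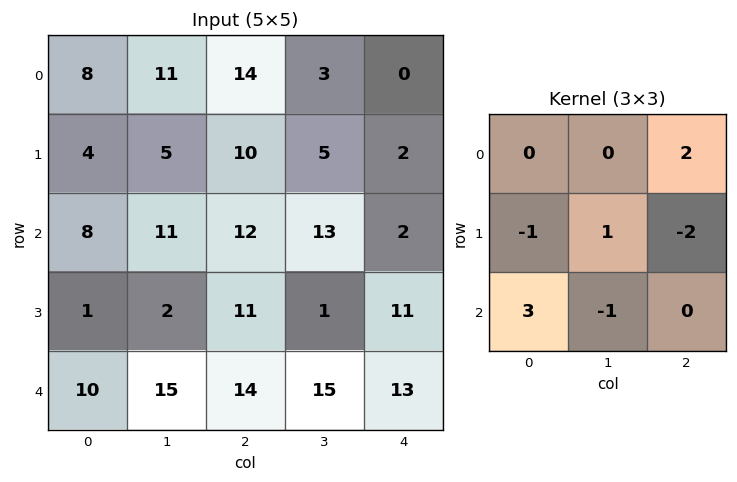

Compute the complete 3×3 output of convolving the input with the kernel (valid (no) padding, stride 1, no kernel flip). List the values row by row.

22 22 14
0 -20 33
18 64 -1

Output[0,0]: The receptive field on the input at this output position is [8 11 14 / 4 5 10 / 8 11 12]. Elementwise product with the kernel and sum: 14·2 + 4·-1 + 5·1 + 10·-2 + 8·3 + 11·-1.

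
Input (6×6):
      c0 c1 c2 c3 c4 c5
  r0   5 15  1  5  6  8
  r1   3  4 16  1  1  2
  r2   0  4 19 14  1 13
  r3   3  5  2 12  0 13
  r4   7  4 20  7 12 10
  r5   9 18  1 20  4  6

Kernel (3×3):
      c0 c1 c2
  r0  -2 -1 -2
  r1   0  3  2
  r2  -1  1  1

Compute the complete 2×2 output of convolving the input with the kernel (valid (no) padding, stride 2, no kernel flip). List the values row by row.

40 -18
-6 -19

Output[0,0]: The receptive field on the input at this output position is [5 15 1 / 3 4 16 / 0 4 19]. Elementwise product with the kernel and sum: 5·-2 + 15·-1 + 1·-2 + 4·3 + 16·2 + 0·-1 + 4·1 + 19·1.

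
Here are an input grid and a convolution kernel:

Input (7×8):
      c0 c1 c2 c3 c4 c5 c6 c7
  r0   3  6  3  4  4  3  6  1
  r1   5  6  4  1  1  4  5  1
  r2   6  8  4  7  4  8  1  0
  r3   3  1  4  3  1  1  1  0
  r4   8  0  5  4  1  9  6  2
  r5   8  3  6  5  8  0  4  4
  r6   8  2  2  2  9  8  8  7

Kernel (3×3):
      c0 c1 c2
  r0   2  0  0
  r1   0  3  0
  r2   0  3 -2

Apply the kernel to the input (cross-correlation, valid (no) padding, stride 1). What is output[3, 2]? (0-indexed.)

The receptive field on the input at this output position is [4 3 1 / 5 4 1 / 6 5 8]. Elementwise product with the kernel and sum: 4·2 + 4·3 + 5·3 + 8·-2.

19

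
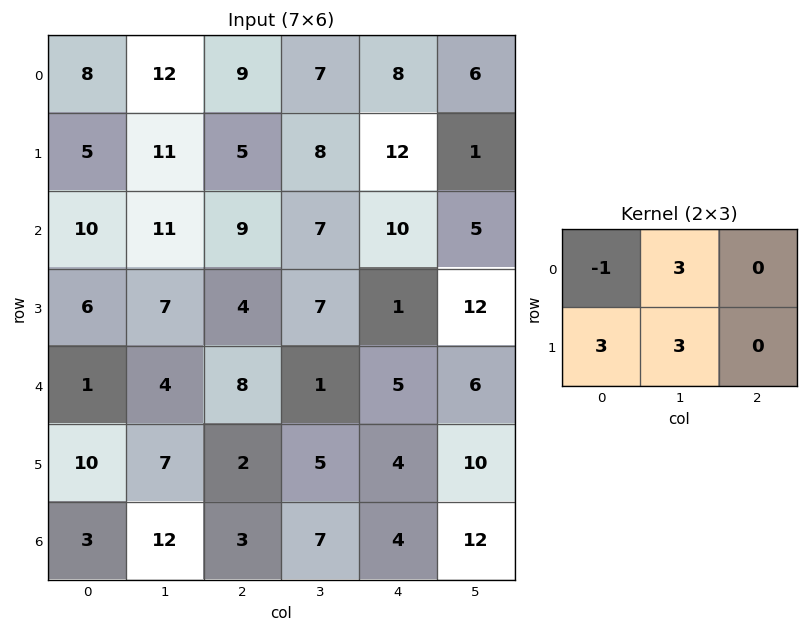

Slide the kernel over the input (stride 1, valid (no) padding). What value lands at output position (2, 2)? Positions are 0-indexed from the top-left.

45

The receptive field on the input at this output position is [9 7 10 / 4 7 1]. Elementwise product with the kernel and sum: 9·-1 + 7·3 + 4·3 + 7·3.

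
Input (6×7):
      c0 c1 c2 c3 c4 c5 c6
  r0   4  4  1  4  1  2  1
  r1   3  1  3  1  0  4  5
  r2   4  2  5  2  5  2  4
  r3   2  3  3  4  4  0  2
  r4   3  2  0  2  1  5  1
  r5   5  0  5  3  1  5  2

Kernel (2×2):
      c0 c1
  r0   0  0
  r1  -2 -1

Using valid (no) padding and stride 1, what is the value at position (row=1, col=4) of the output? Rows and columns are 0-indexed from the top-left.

The receptive field on the input at this output position is [0 4 / 5 2]. Elementwise product with the kernel and sum: 5·-2 + 2·-1.

-12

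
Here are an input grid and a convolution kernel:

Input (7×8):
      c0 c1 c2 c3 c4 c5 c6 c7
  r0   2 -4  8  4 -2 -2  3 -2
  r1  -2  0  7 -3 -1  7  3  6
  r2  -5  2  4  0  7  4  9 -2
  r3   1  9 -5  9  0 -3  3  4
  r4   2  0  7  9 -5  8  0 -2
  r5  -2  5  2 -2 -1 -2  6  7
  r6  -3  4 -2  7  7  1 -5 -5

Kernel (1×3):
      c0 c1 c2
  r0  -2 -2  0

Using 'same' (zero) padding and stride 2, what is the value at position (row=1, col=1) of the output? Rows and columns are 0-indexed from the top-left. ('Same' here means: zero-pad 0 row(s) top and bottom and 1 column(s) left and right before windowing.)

-12

The receptive field on the zero-padded input at this output position is [2 4 0]. Elementwise product with the kernel and sum: 2·-2 + 4·-2.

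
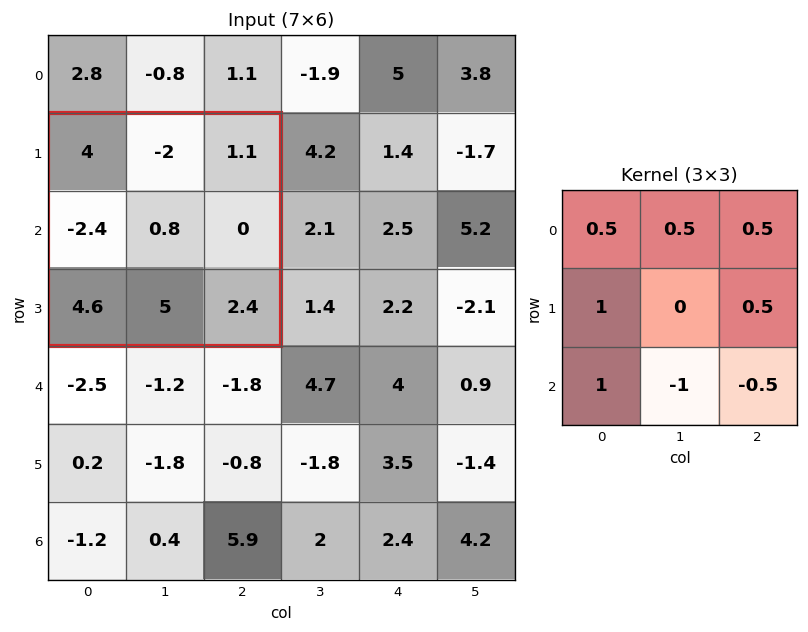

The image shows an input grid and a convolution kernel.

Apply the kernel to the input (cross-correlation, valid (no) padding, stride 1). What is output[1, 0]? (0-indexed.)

The receptive field on the input at this output position is [4 -2 1.1 / -2.4 0.8 0 / 4.6 5 2.4]. Elementwise product with the kernel and sum: 4·0.5 + -2·0.5 + 1.1·0.5 + -2.4·1 + 0·0.5 + 4.6·1 + 5·-1 + 2.4·-0.5.

-2.45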